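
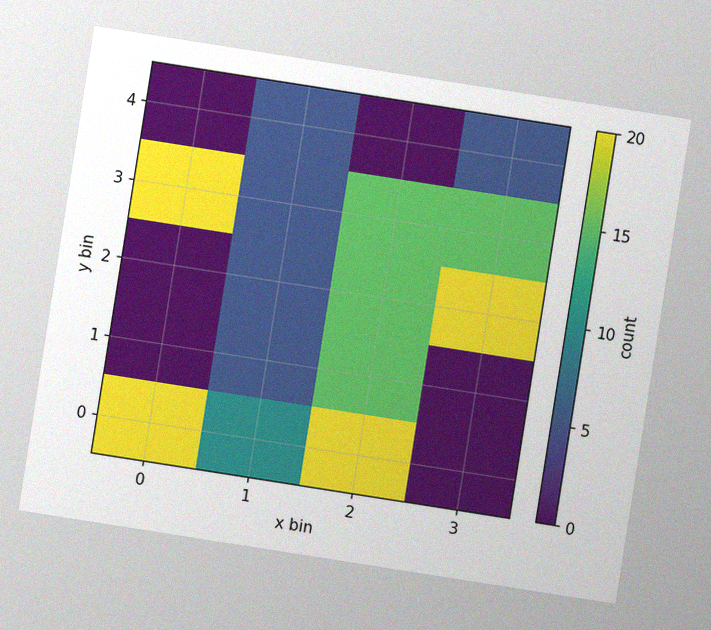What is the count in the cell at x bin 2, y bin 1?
The chart is tilted about 9° clockwise, with some photo noise. Matching the cell (2, 1) against the colorbar gives 15.

15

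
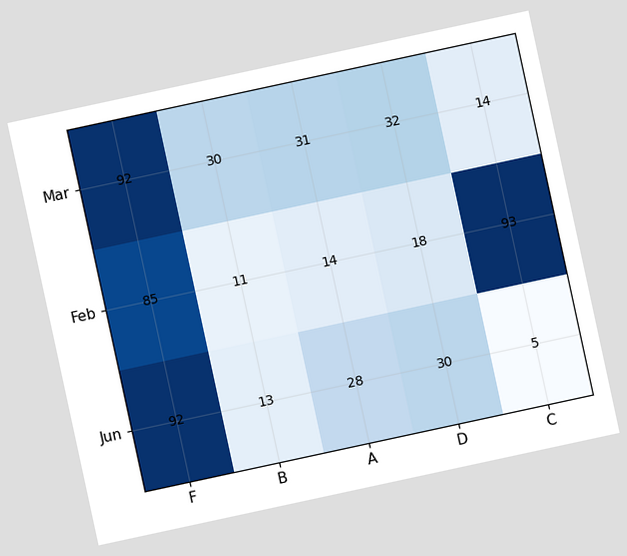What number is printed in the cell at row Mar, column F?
The chart is tilted about 12° counter-clockwise. The (Mar, F) cell reads 92.

92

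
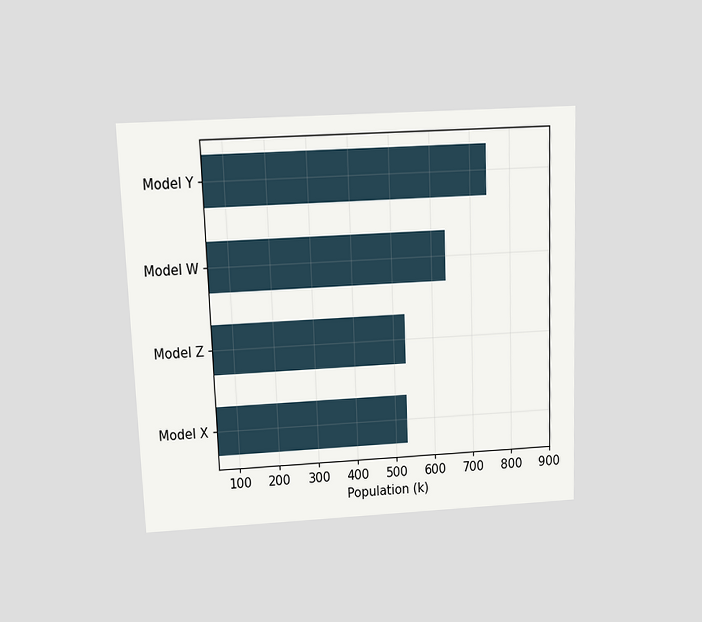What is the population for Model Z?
530k

The chart is tilted about 2° counter-clockwise and viewed slightly from above. Reading along the chart's x-axis, the Model Z bar reaches 530k.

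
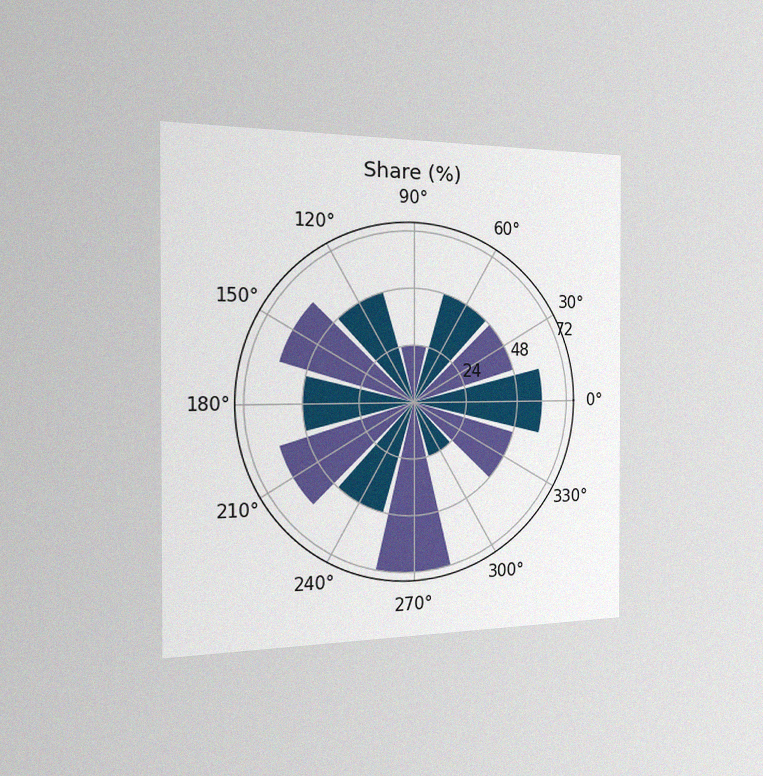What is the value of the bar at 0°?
The chart is viewed slightly from the left, with some photo noise. The bar at 0° reaches 60% on the radial axis.

60%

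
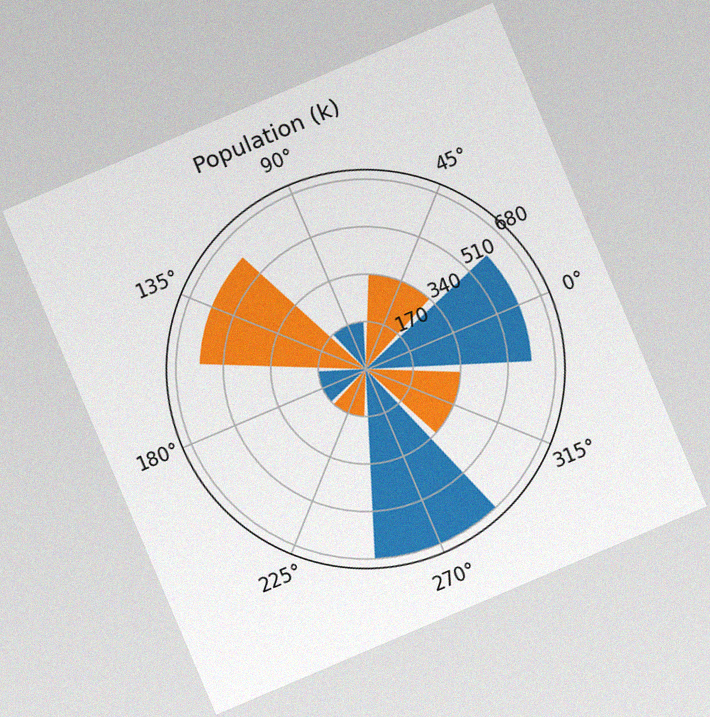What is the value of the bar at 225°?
The chart is tilted about 23° counter-clockwise, with some photo noise. The bar at 225° reaches 170k on the radial axis.

170k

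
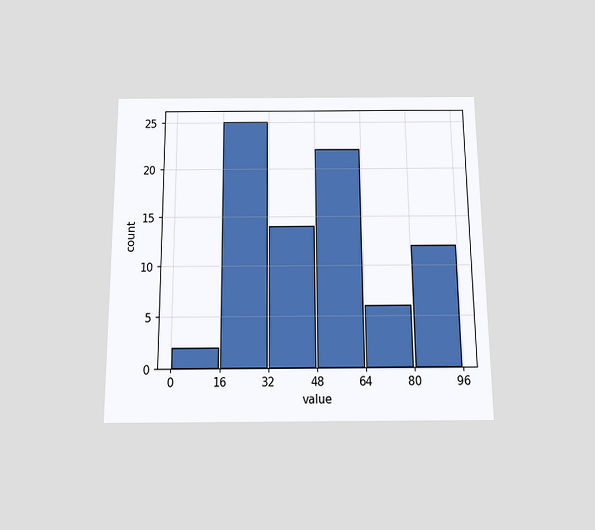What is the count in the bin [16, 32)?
The chart is viewed slightly from below. The [16, 32) bin has height 25.

25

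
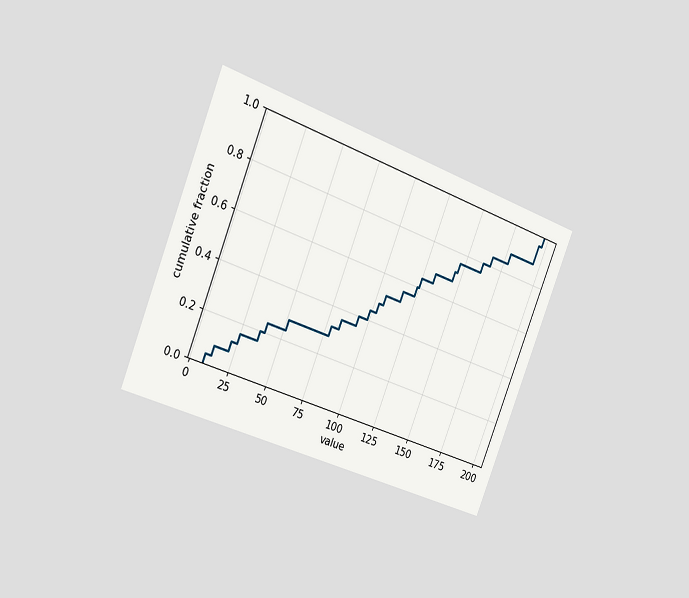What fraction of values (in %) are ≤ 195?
96%

The chart is tilted about 22° clockwise and viewed slightly from the left. At x=195 the ECDF step is at 96%.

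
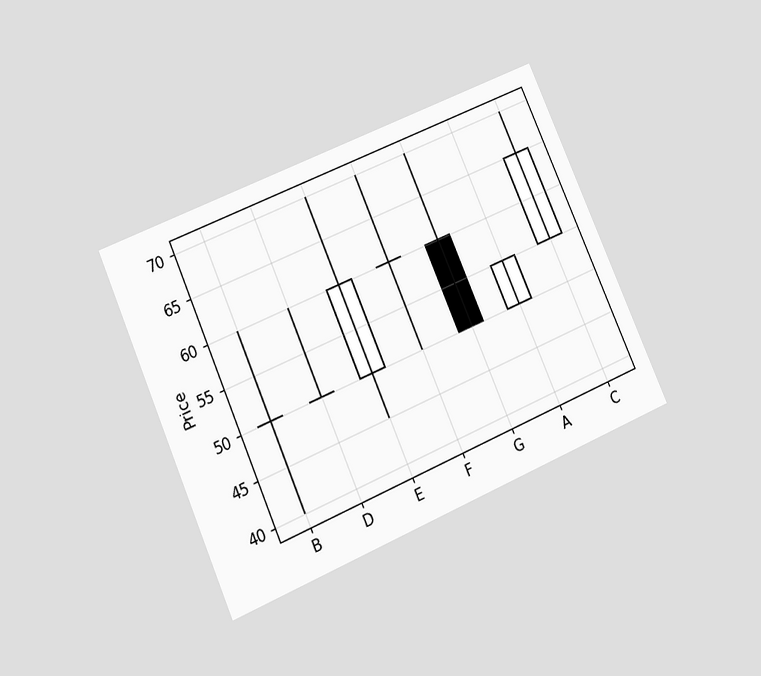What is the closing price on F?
60

The chart is tilted about 23° counter-clockwise and viewed at a slight angle. The F candle closes at 60.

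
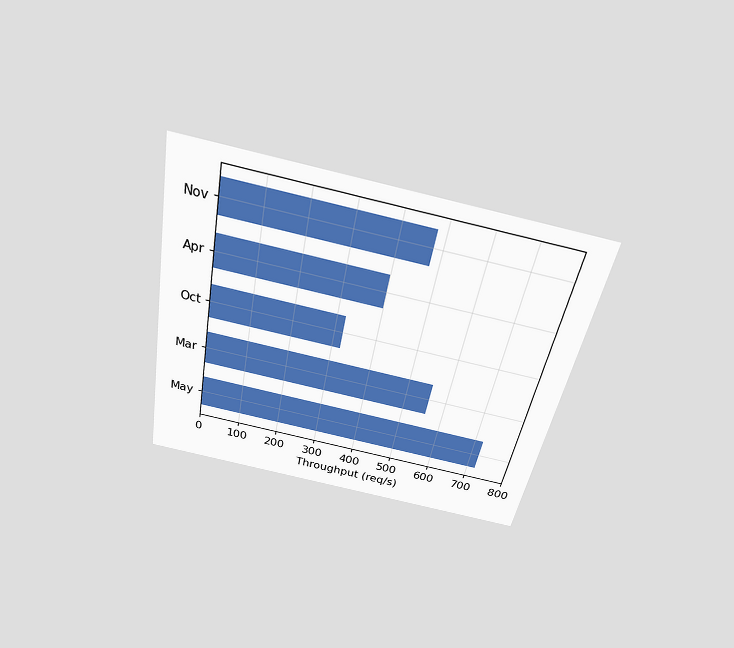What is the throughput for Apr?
The chart is tilted about 11° clockwise and viewed slightly from above. Reading along the chart's x-axis, the Apr bar reaches 400req/s.

400req/s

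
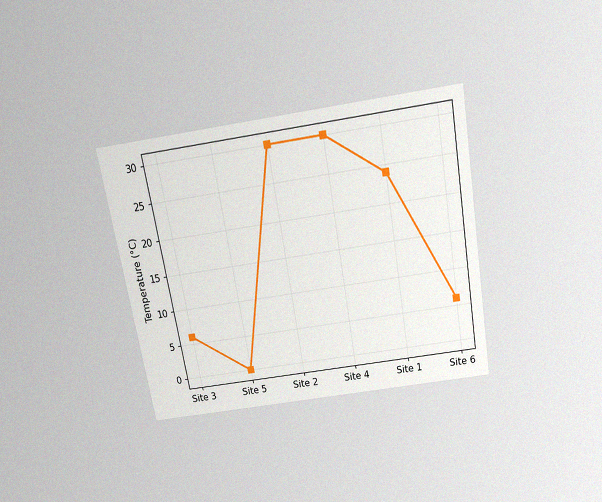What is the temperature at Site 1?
The chart is tilted about 10° counter-clockwise and viewed slightly from above, with some photo noise. At Site 1, the line is at 24°C.

24°C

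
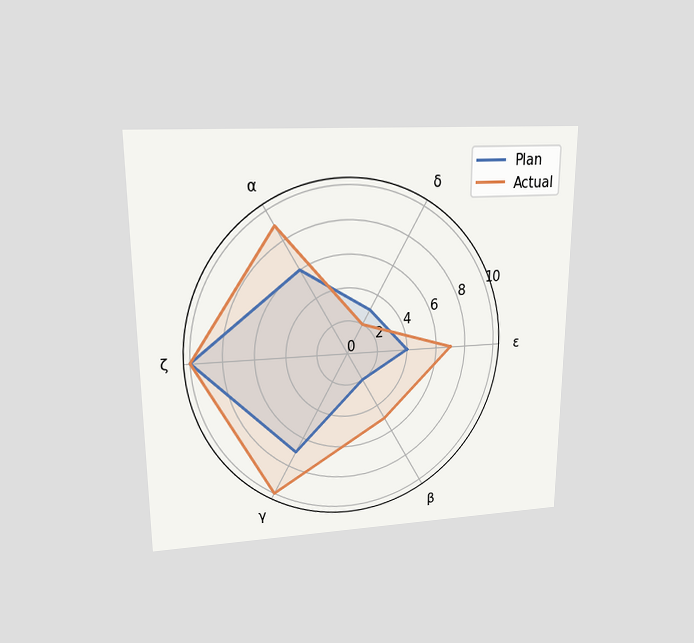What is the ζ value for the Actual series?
The chart is viewed at a slight angle. On the ζ axis, Actual reaches 10.

10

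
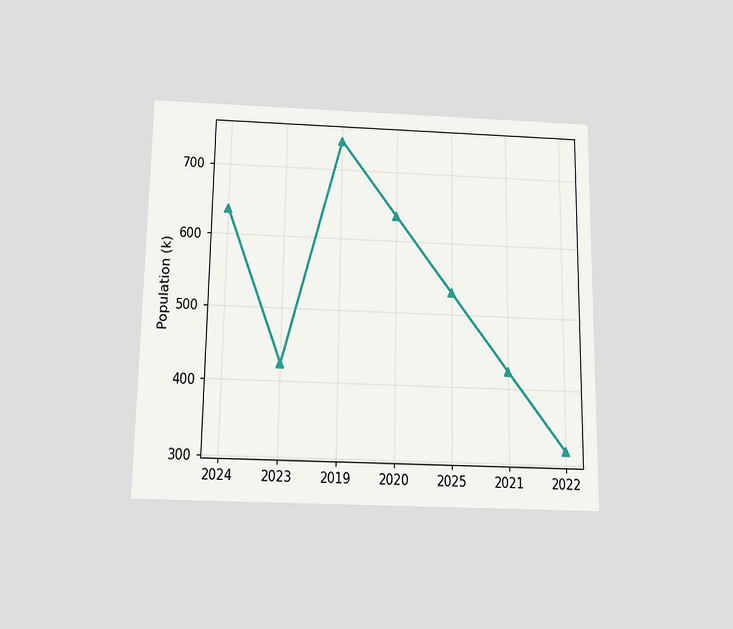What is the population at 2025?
The chart is viewed slightly from below. At 2025, the line is at 530k.

530k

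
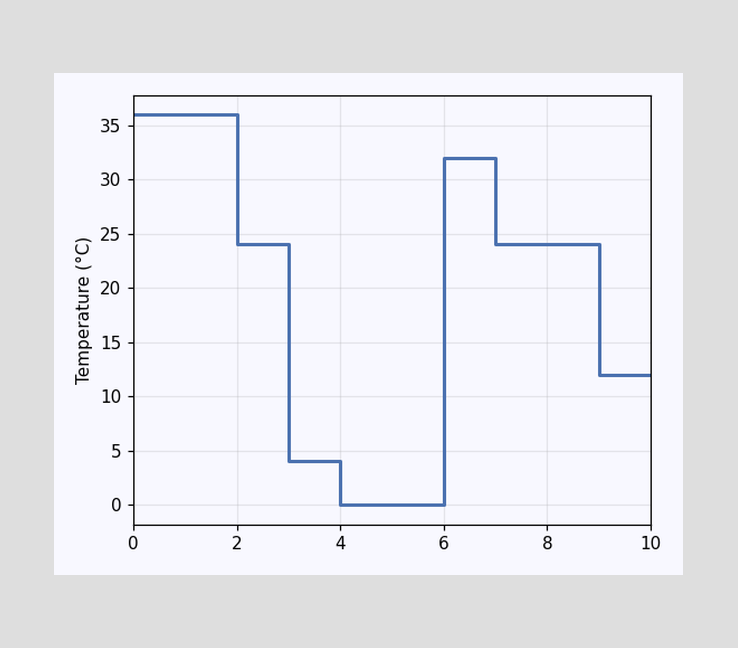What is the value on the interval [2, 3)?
24°C

On [2, 3) the step sits at 24°C.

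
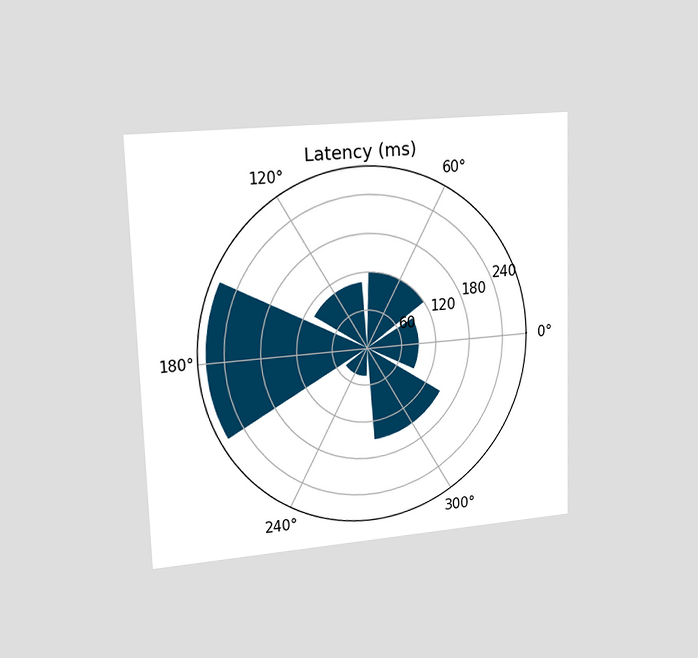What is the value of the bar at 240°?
The chart is tilted about 2° counter-clockwise and viewed slightly from the left. The bar at 240° reaches 45ms on the radial axis.

45ms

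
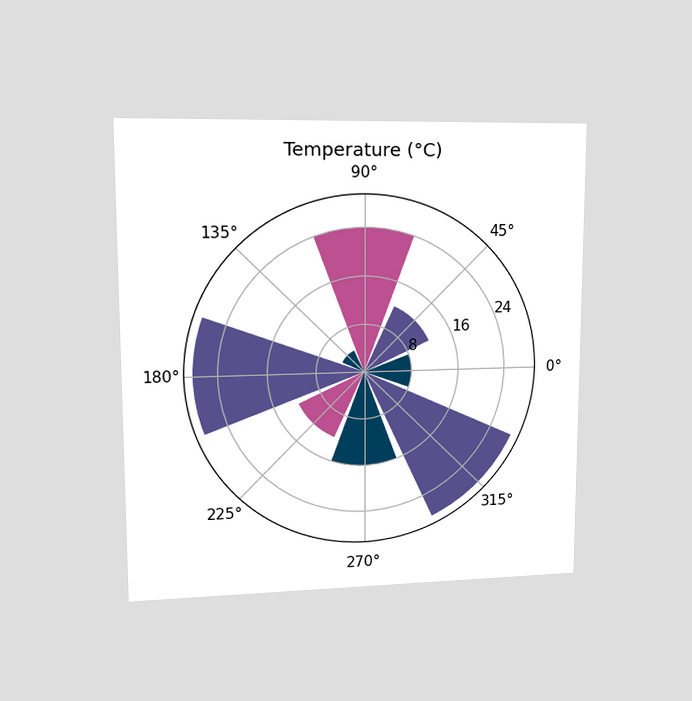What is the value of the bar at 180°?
The chart is viewed at a slight angle. The bar at 180° reaches 28°C on the radial axis.

28°C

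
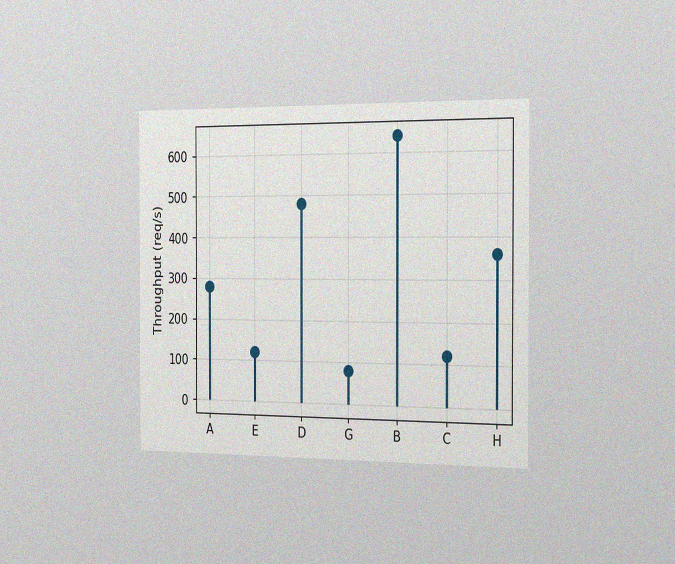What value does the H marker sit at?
The chart is viewed slightly from the right, with some photo noise. The H marker sits at 360req/s.

360req/s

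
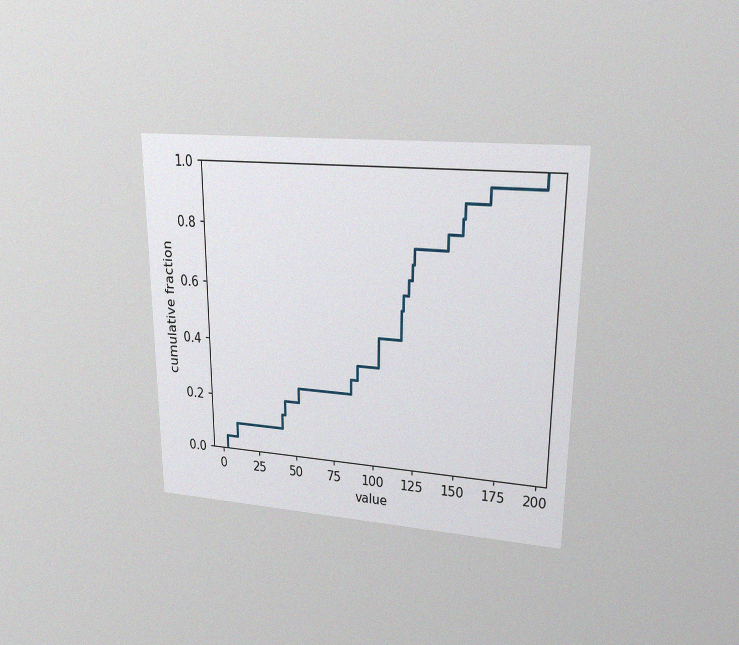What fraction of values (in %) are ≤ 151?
The chart is viewed at a slight angle, with some photo noise. At x=151 the ECDF step is at 85%.

85%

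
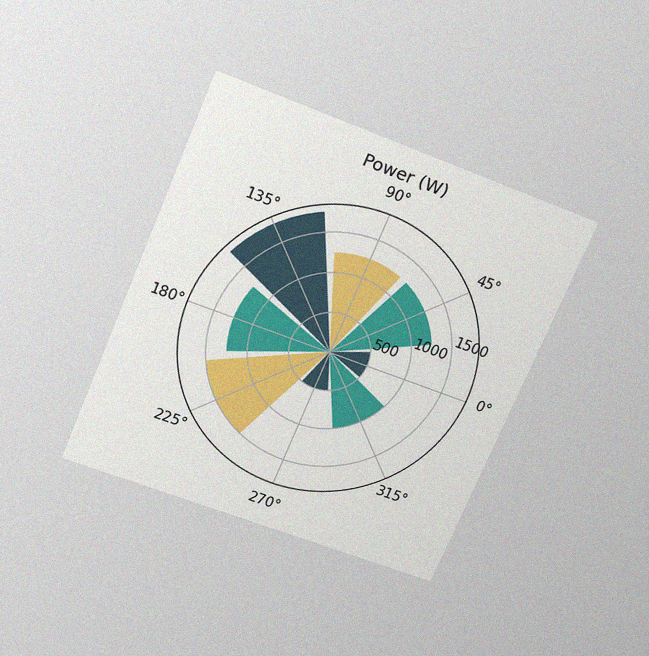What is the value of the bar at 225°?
1500W

The chart is tilted about 23° clockwise and viewed slightly from above, with some photo noise. The bar at 225° reaches 1500W on the radial axis.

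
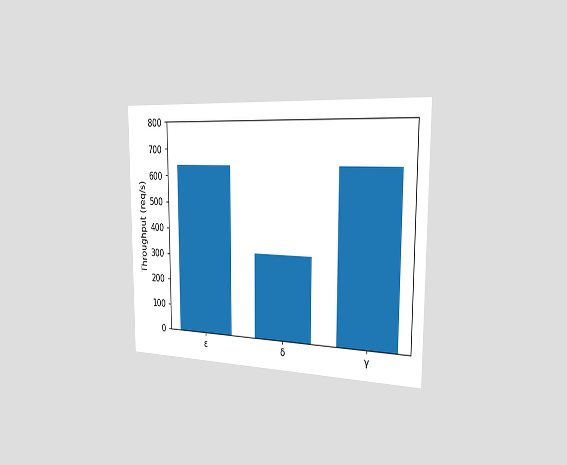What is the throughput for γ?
640req/s

The chart is viewed slightly from the right. Reading along the chart's y-axis, the γ bar reaches 640req/s.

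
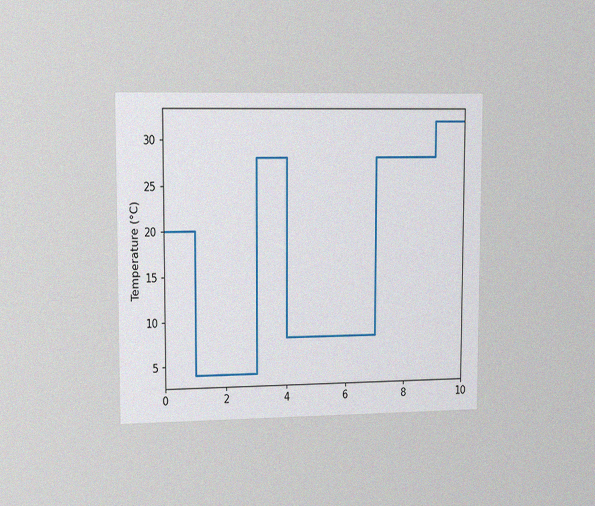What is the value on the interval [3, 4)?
28°C

The chart is viewed slightly from the left, with some photo noise. On [3, 4) the step sits at 28°C.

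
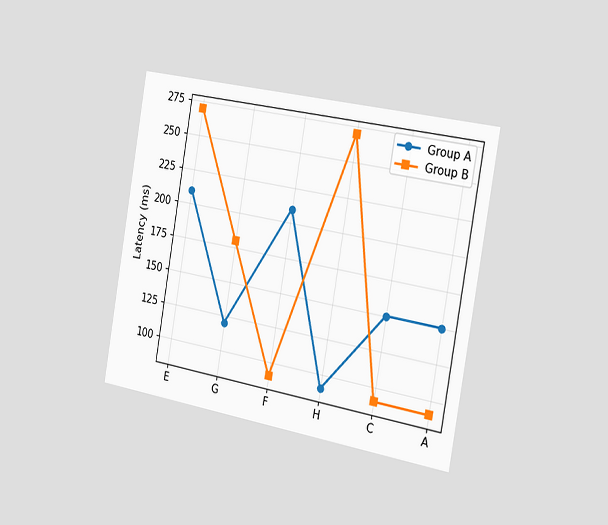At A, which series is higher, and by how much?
Group A, by 60ms

The chart is tilted about 10° clockwise and viewed slightly from the right. At A, Group A sits above the other line by 60ms.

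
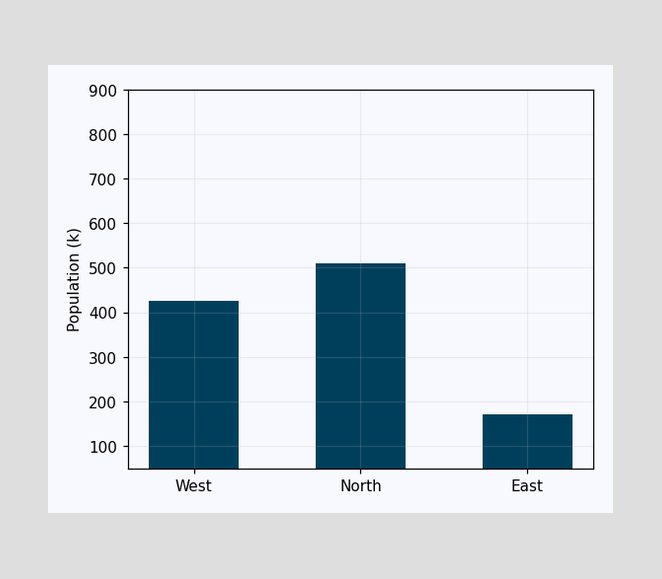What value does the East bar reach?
Reading along the chart's y-axis, the East bar reaches 170k.

170k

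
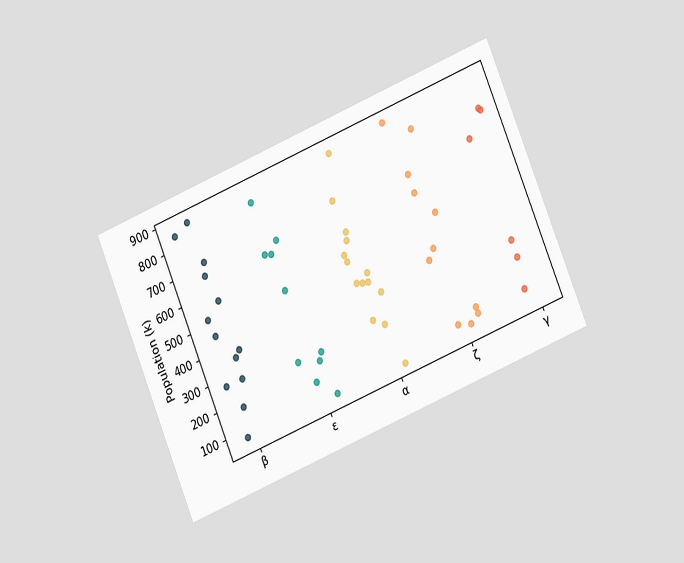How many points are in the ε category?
10

The chart is tilted about 22° counter-clockwise and viewed at a slight angle. Counting the markers in the ε column gives 10.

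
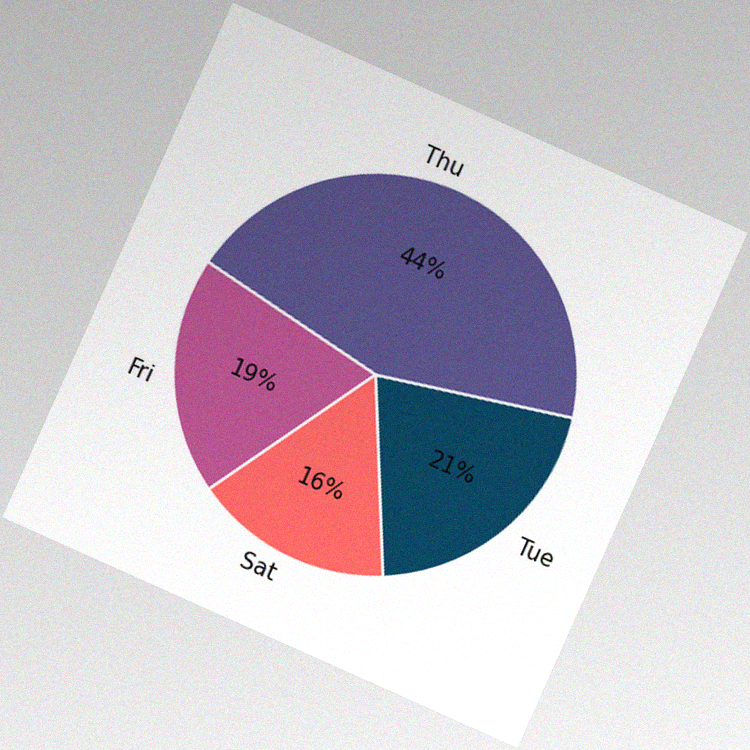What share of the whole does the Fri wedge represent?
The chart is tilted about 24° clockwise, with some photo noise. The Fri slice takes up 19% of the pie.

19%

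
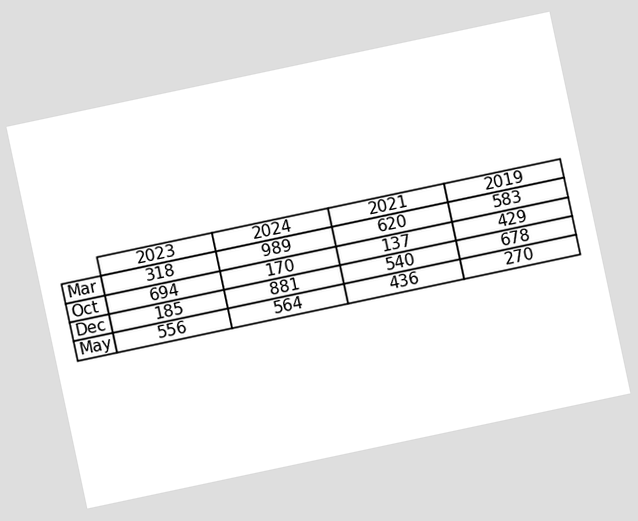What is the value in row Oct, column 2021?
137

The chart is tilted about 12° counter-clockwise. The (Oct, 2021) cell reads 137.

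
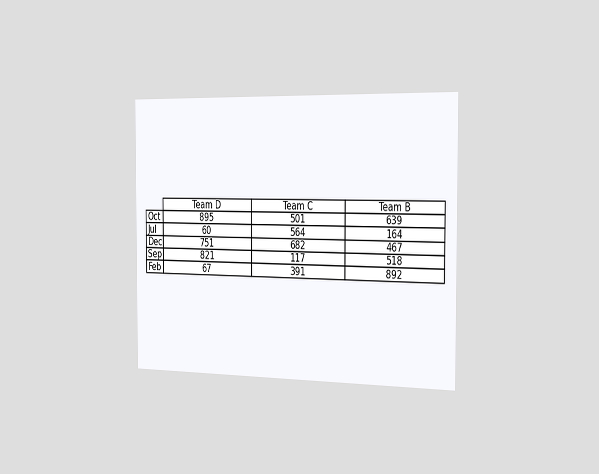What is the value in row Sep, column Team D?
The chart is viewed slightly from the right. The (Sep, Team D) cell reads 821.

821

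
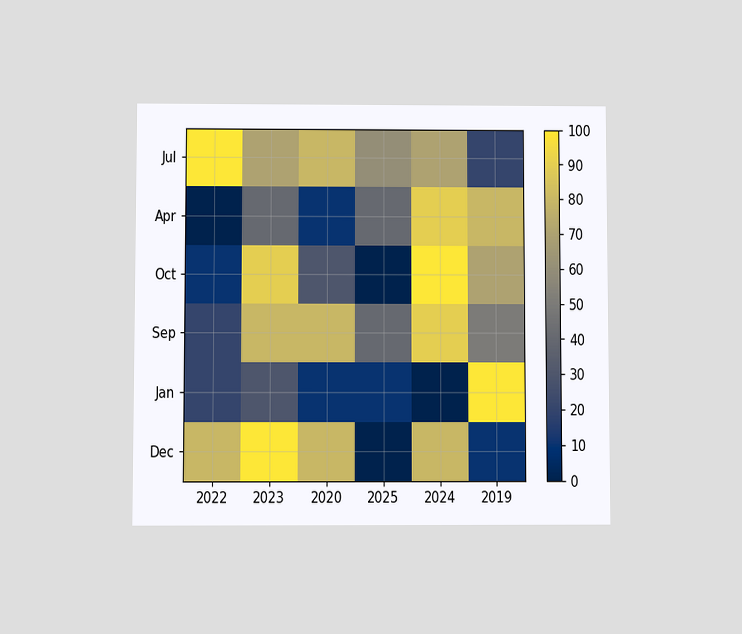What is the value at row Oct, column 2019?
70

The chart is viewed slightly from below. Matching cell (Oct, 2019) against the colorbar gives 70.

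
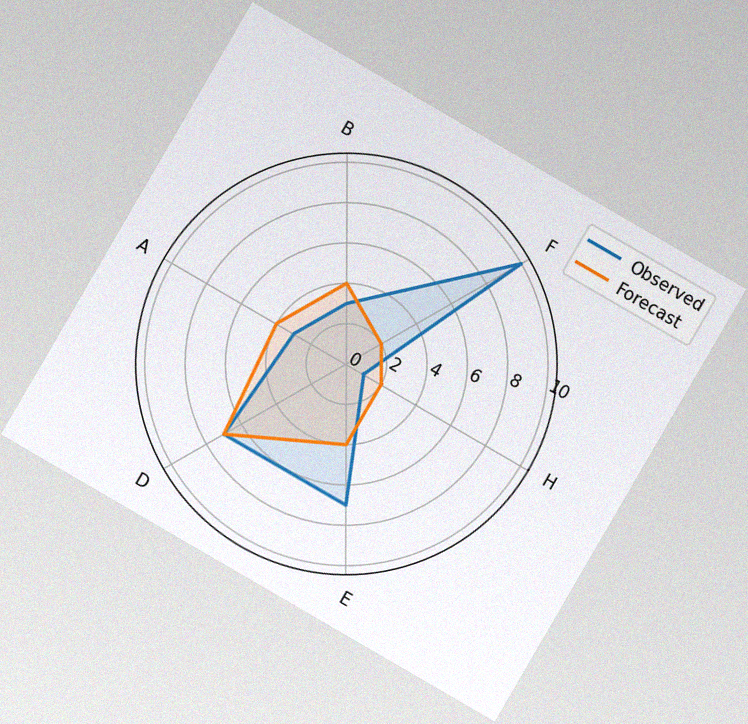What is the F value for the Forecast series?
2

The chart is tilted about 30° clockwise, with some photo noise. On the F axis, Forecast reaches 2.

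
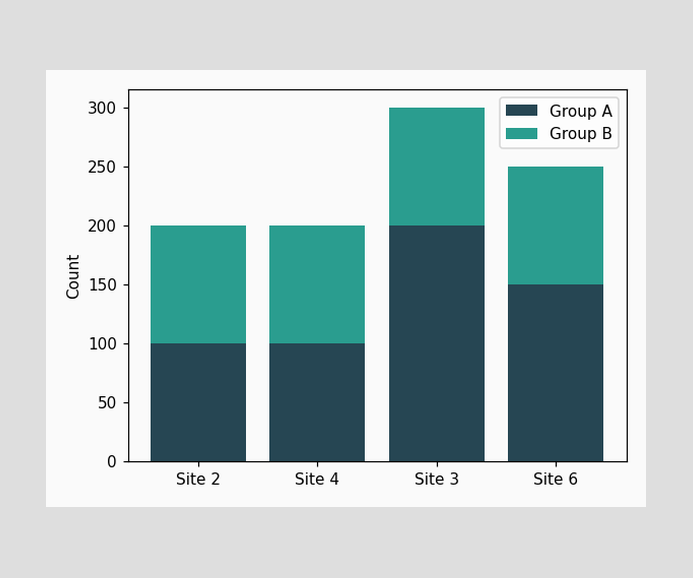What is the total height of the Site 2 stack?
The Site 2 stack's top reaches 200 on the y-axis.

200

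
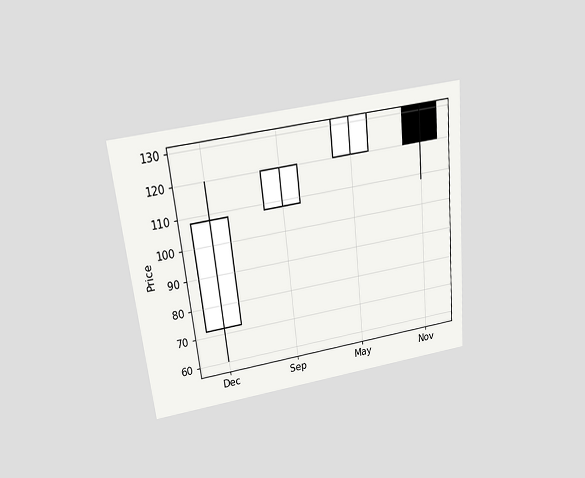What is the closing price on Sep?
The chart is tilted about 6° counter-clockwise and viewed slightly from above. The Sep candle closes at 120.

120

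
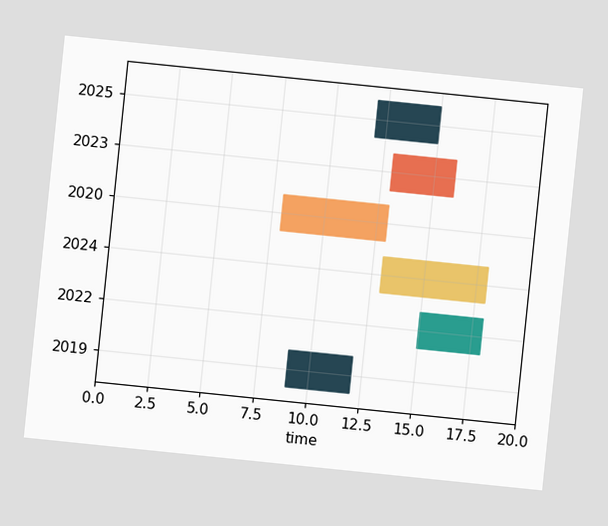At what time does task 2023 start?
The chart is tilted about 6° clockwise. The 2023 bar begins at t=13.

13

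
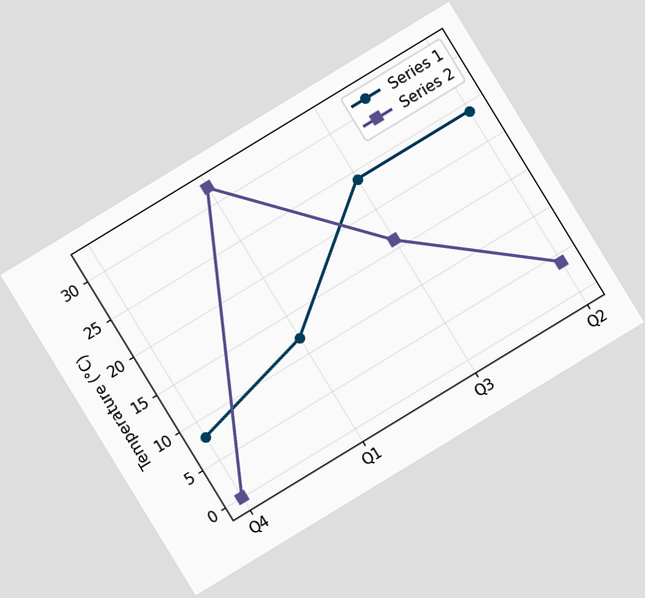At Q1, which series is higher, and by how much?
The chart is tilted about 31° counter-clockwise. At Q1, Series 2 sits above the other line by 20°C.

Series 2, by 20°C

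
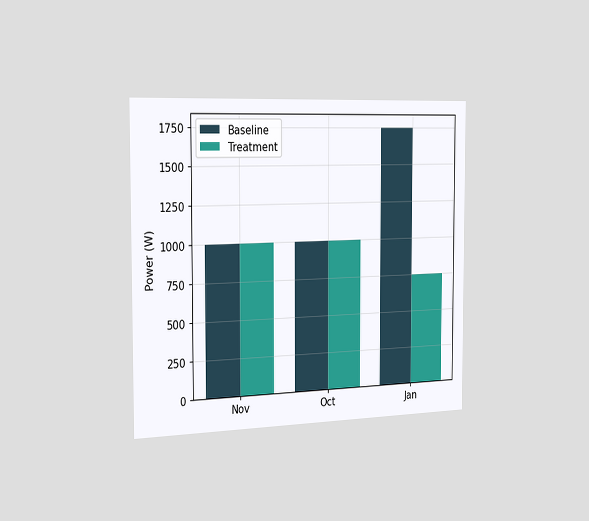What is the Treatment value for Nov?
The chart is viewed slightly from the left. The Treatment bar at Nov reaches 1000W on the y-axis.

1000W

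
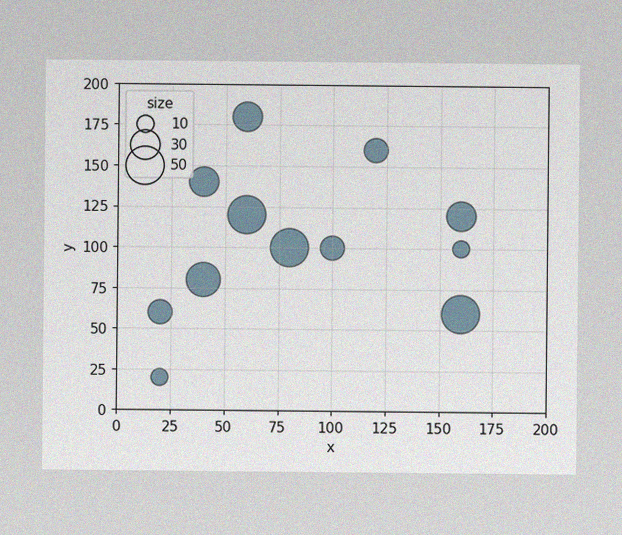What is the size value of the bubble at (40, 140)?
30

The image has some photo noise and uneven lighting. Matching the bubble at (40, 140) against the size legend gives 30.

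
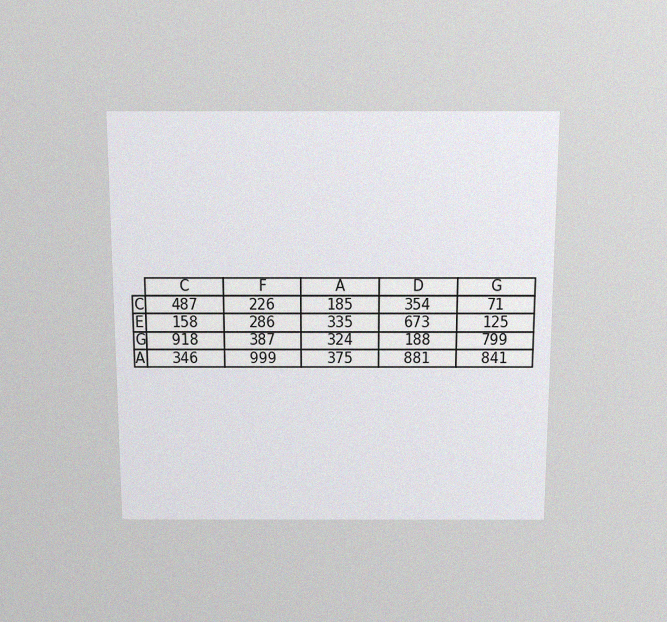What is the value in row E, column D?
The chart is viewed slightly from above, with some photo noise. The (E, D) cell reads 673.

673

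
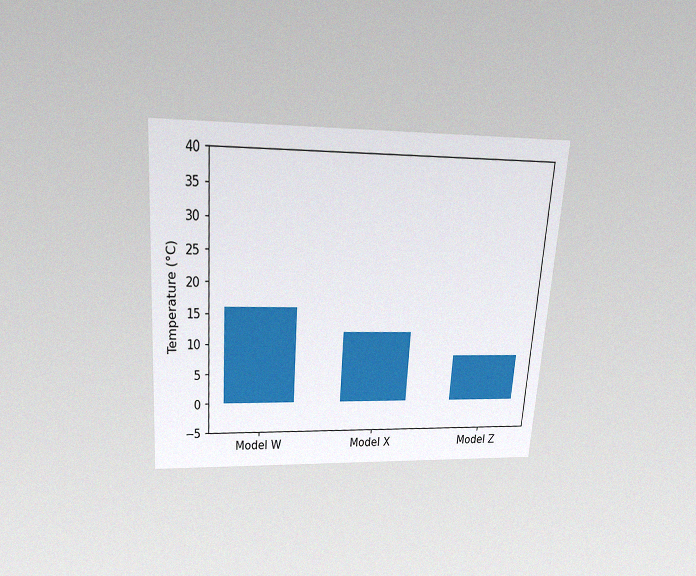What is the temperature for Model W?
16°C

The chart is tilted about 4° clockwise and viewed slightly from above, with some photo noise. Reading along the chart's y-axis, the Model W bar reaches 16°C.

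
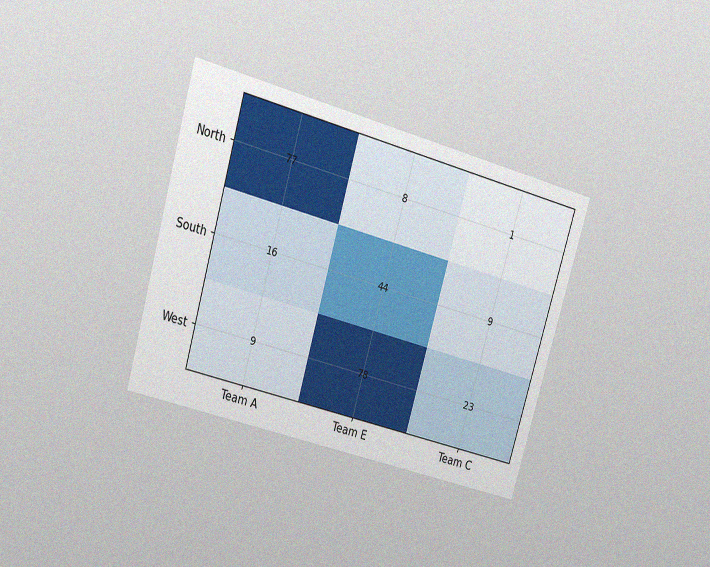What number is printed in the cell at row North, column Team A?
77

The chart is tilted about 16° clockwise and viewed at a slight angle, with some photo noise. The (North, Team A) cell reads 77.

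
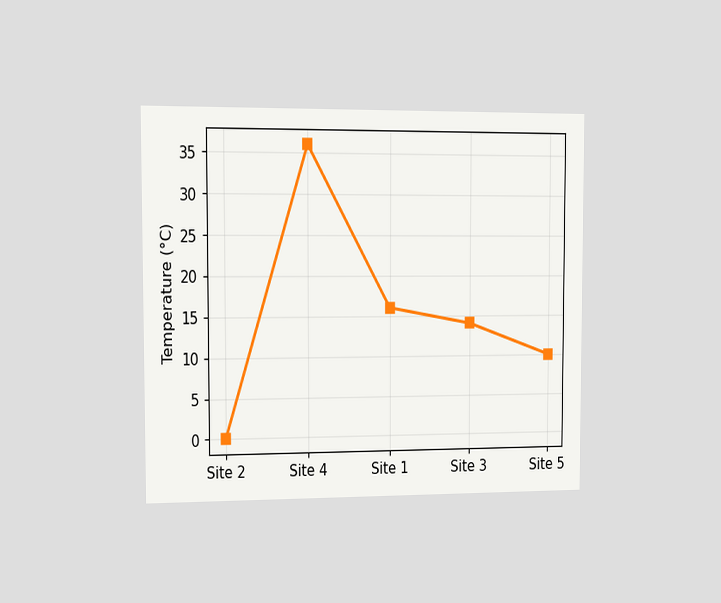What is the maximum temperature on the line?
The chart is viewed slightly from the left. The highest point is at Site 4, and reading across to the y-axis gives 36°C.

36°C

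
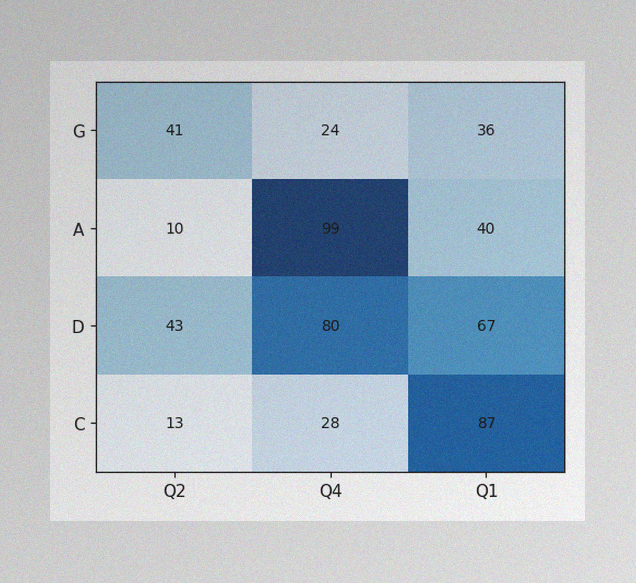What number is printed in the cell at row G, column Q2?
41

The image has some photo noise and uneven lighting. The (G, Q2) cell reads 41.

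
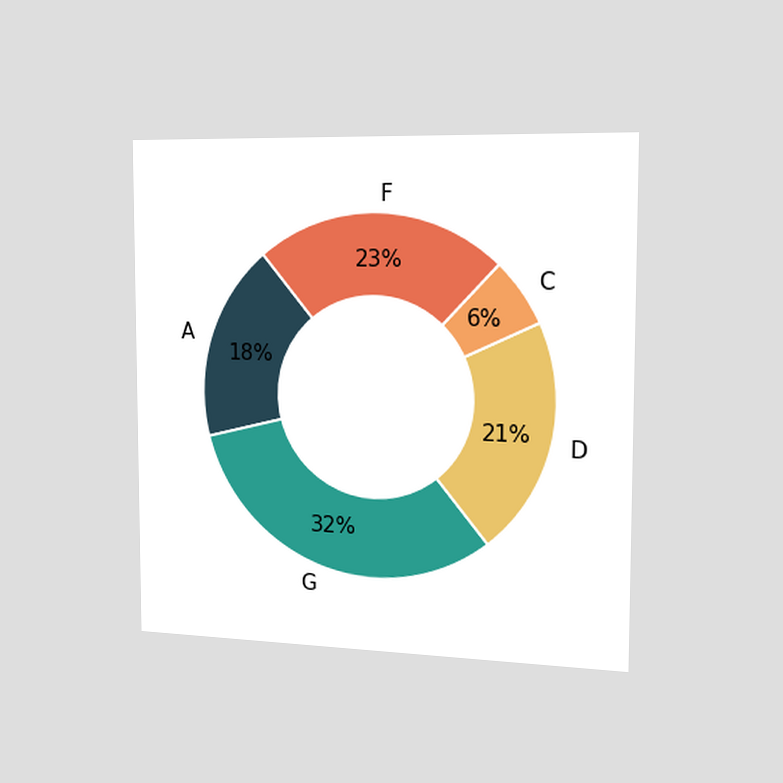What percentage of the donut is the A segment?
The chart is viewed slightly from the right. The A segment takes up 18% of the ring.

18%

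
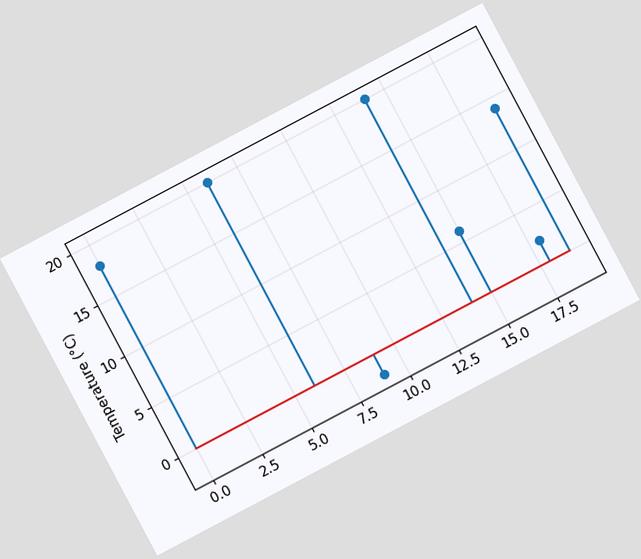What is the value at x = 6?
The chart is tilted about 28° counter-clockwise. The stem at x=6 reaches 20°C.

20°C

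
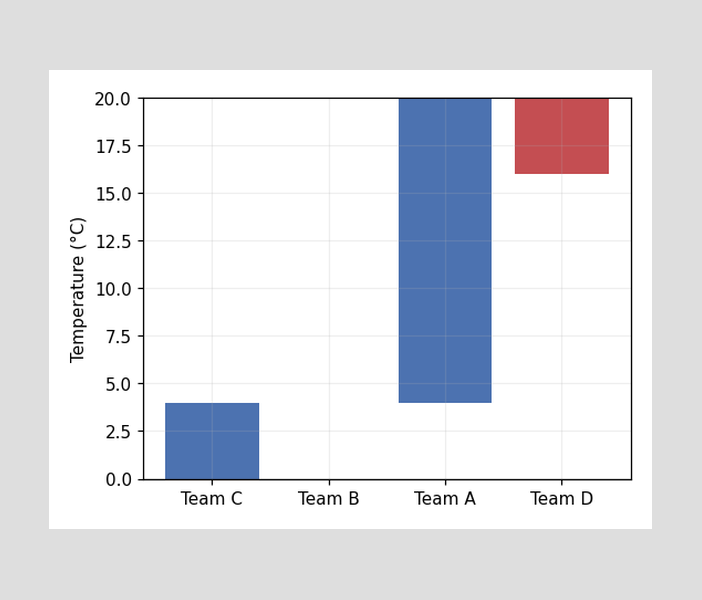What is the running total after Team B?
After Team B the running total reaches 4°C.

4°C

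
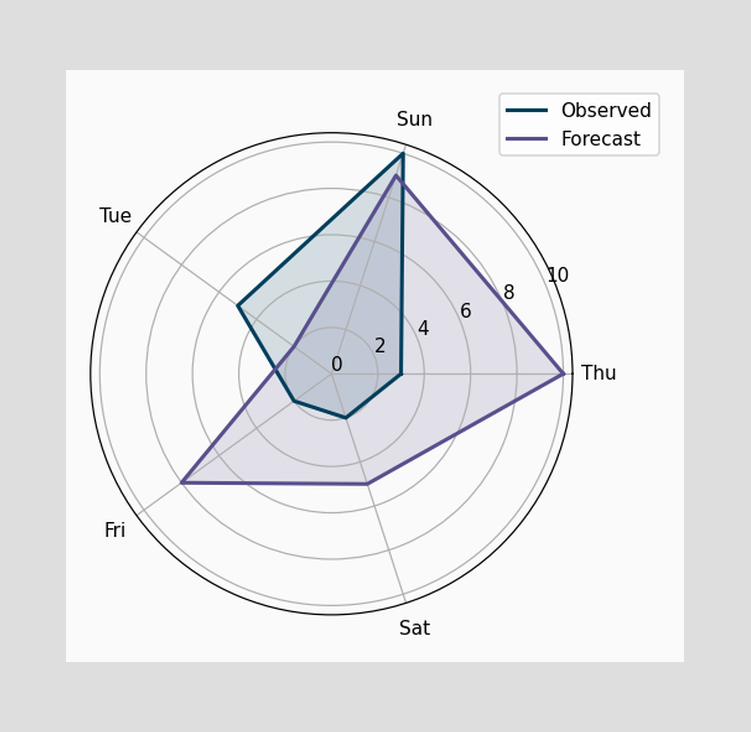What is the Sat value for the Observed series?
On the Sat axis, Observed reaches 2.

2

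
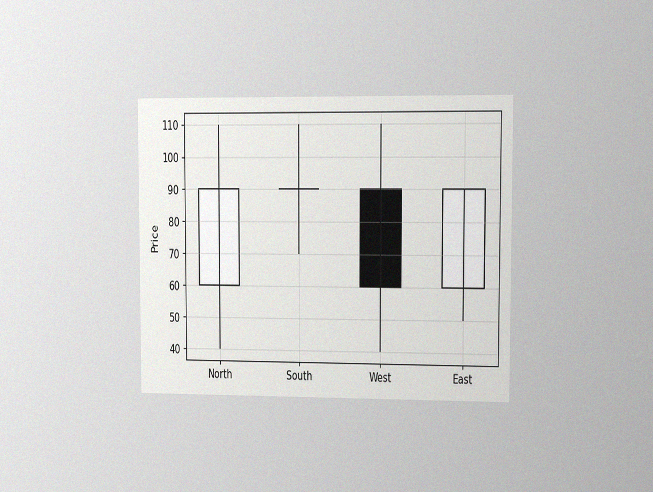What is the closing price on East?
The chart is viewed slightly from the right, with some photo noise. The East candle closes at 90.

90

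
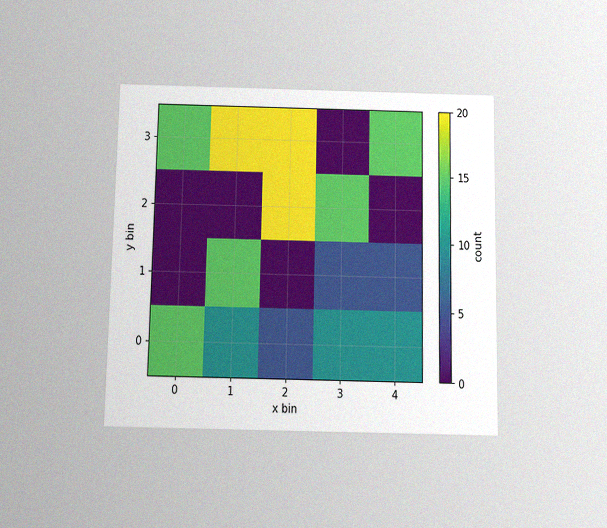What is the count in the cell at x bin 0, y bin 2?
The chart is viewed slightly from below, with some photo noise. Matching the cell (0, 2) against the colorbar gives 0.

0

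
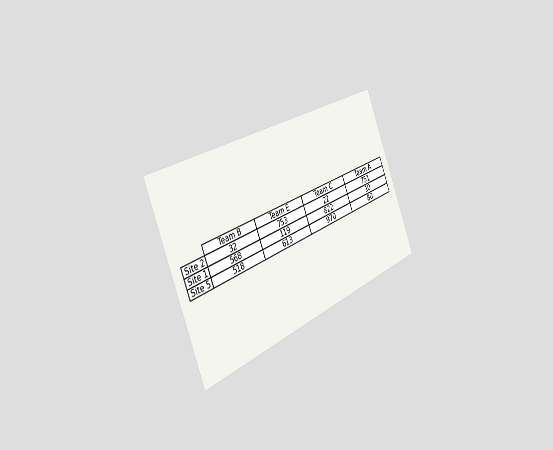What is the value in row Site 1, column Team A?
The chart is tilted about 23° counter-clockwise and viewed slightly from the left. The (Site 1, Team A) cell reads 10.

10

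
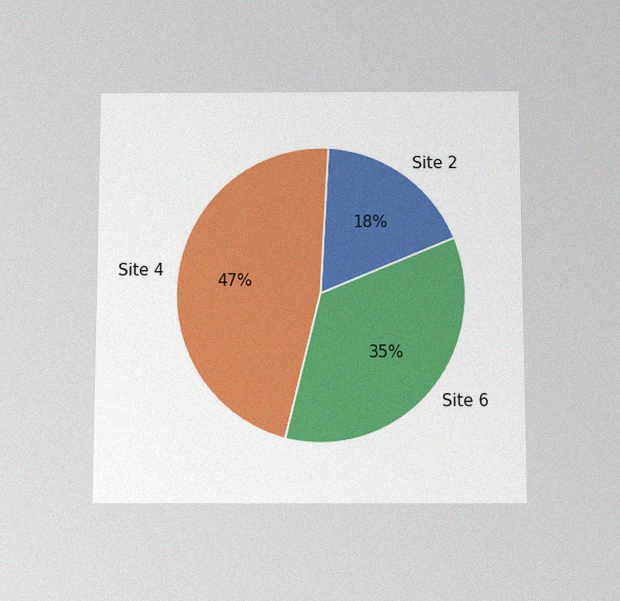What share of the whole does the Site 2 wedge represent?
18%

The chart is viewed slightly from below, with some photo noise. The Site 2 slice takes up 18% of the pie.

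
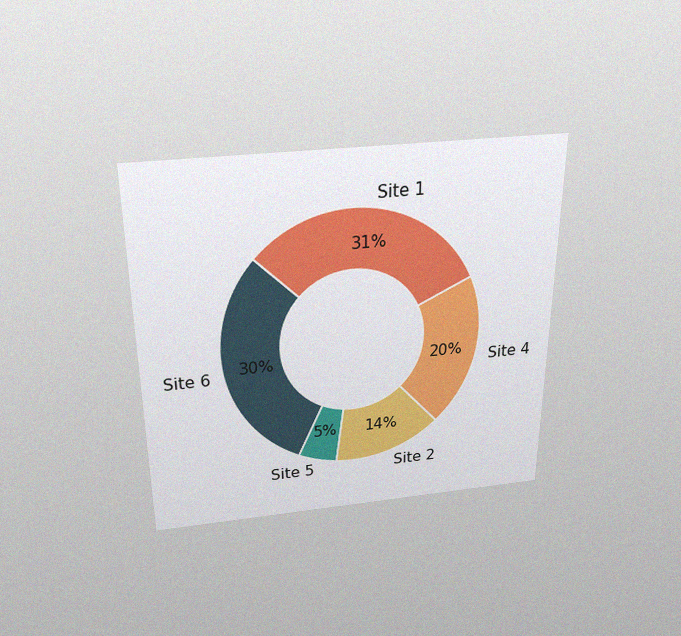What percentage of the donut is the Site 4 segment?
The chart is viewed slightly from above, with some photo noise. The Site 4 segment takes up 20% of the ring.

20%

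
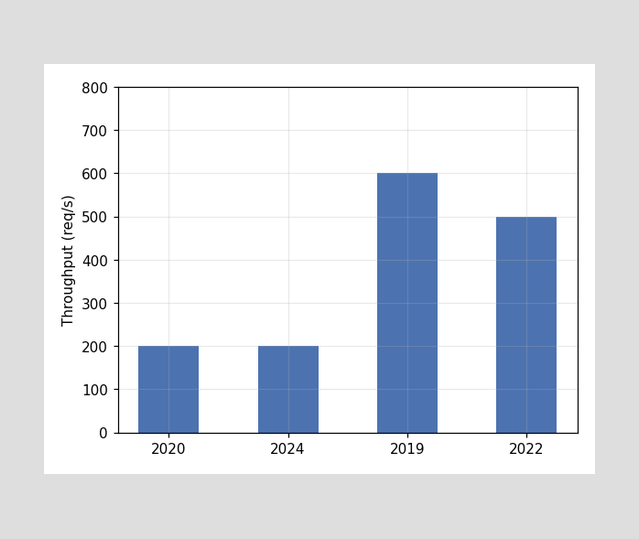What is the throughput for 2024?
200req/s

Reading along the chart's y-axis, the 2024 bar reaches 200req/s.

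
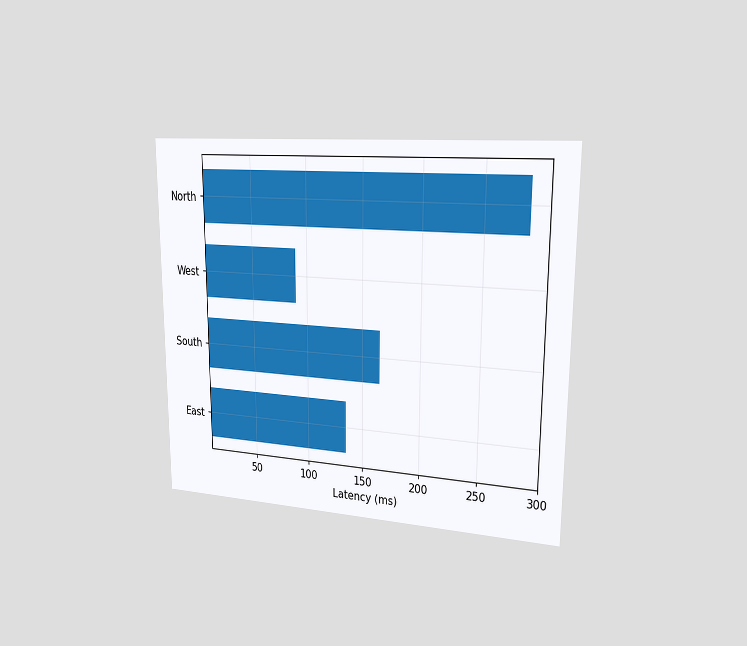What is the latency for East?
The chart is viewed slightly from the right. Reading along the chart's x-axis, the East bar reaches 135ms.

135ms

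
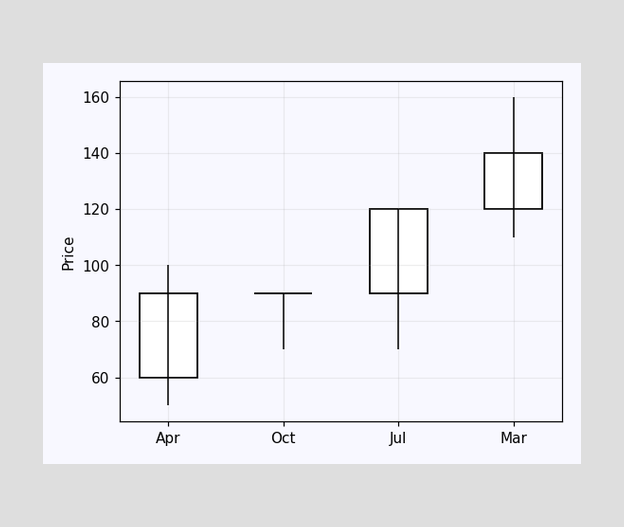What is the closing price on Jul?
The Jul candle closes at 120.

120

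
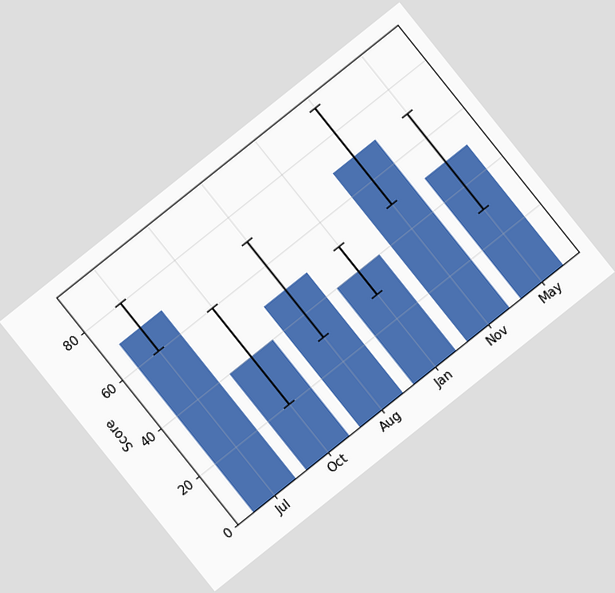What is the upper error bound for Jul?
80

The chart is tilted about 39° counter-clockwise. The Jul bar's upper whisker reaches 80.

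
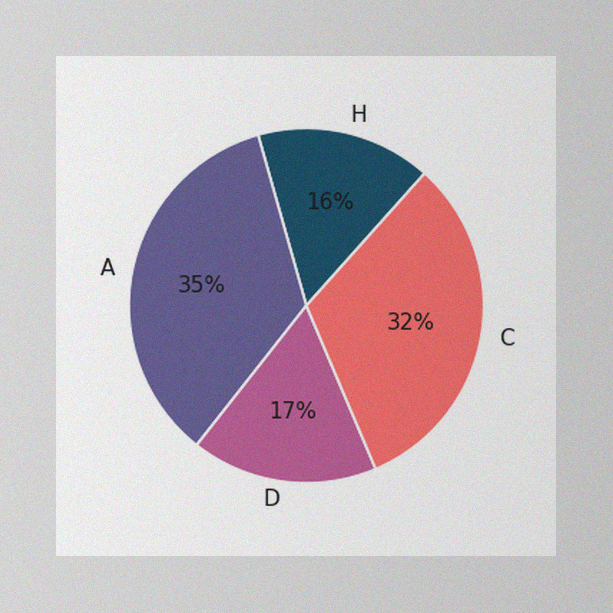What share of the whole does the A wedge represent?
The image has some photo noise and uneven lighting. The A slice takes up 35% of the pie.

35%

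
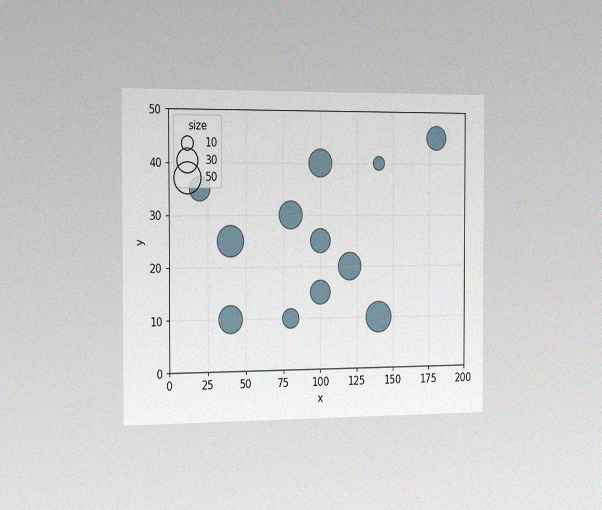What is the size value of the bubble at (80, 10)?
20

The chart is viewed slightly from the left, with some photo noise. Matching the bubble at (80, 10) against the size legend gives 20.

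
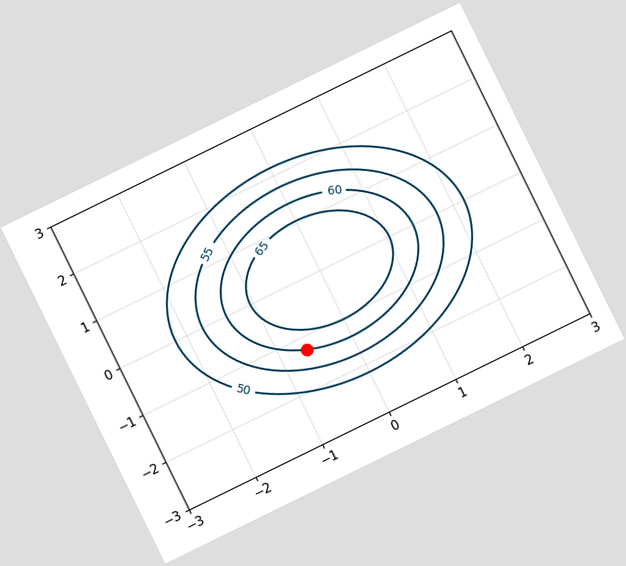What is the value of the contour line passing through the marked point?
60

The chart is tilted about 26° counter-clockwise. The marked point sits on the contour labelled 60.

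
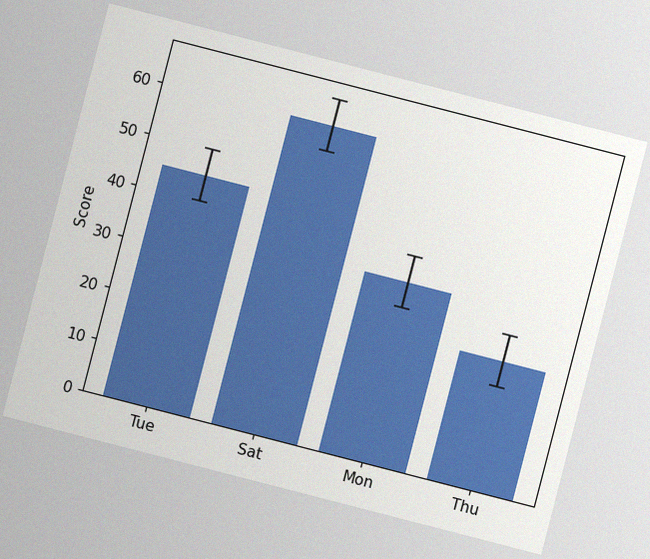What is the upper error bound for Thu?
30

The chart is tilted about 14° clockwise, with some photo noise. The Thu bar's upper whisker reaches 30.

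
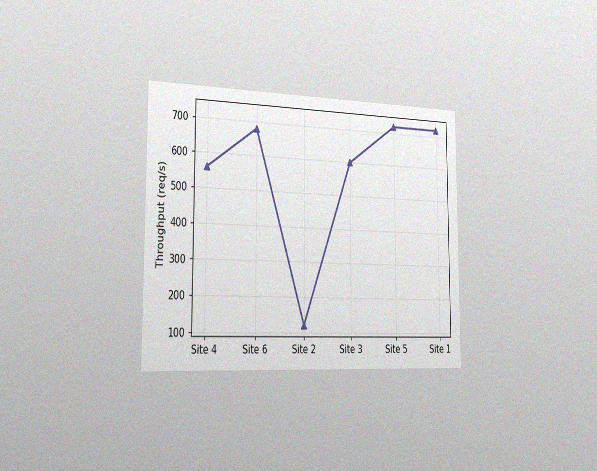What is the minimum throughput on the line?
The chart is viewed slightly from the left, with some photo noise. The lowest point is at Site 2, and reading across to the y-axis gives 120req/s.

120req/s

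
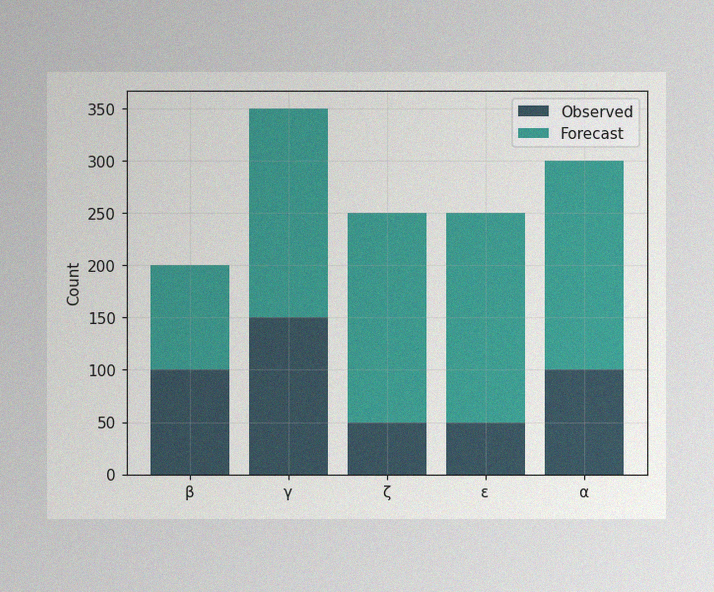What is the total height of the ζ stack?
250

The image has some photo noise and uneven lighting. The ζ stack's top reaches 250 on the y-axis.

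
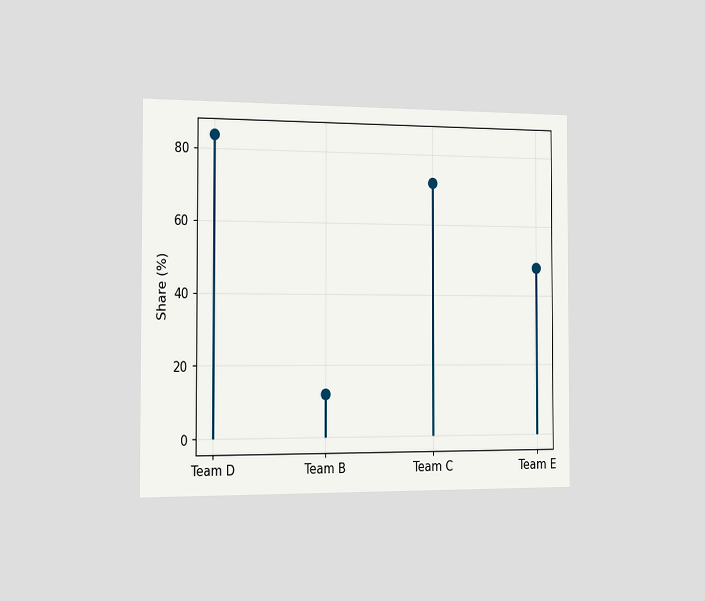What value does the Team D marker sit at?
The chart is viewed slightly from the left. The Team D marker sits at 84%.

84%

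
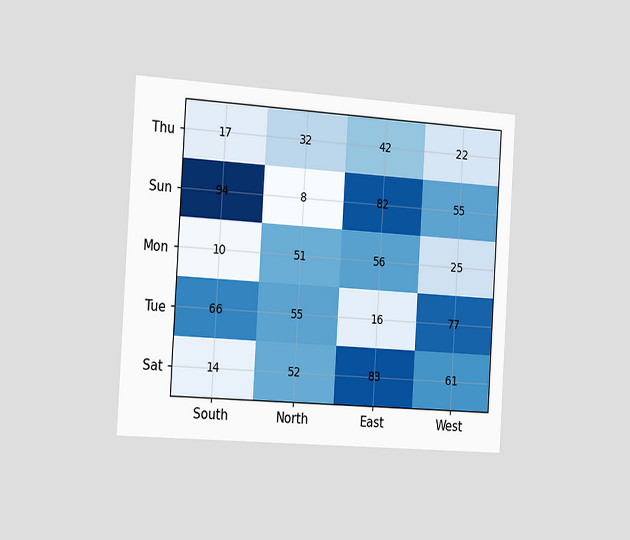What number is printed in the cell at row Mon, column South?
The chart is tilted about 3° clockwise and viewed slightly from the left. The (Mon, South) cell reads 10.

10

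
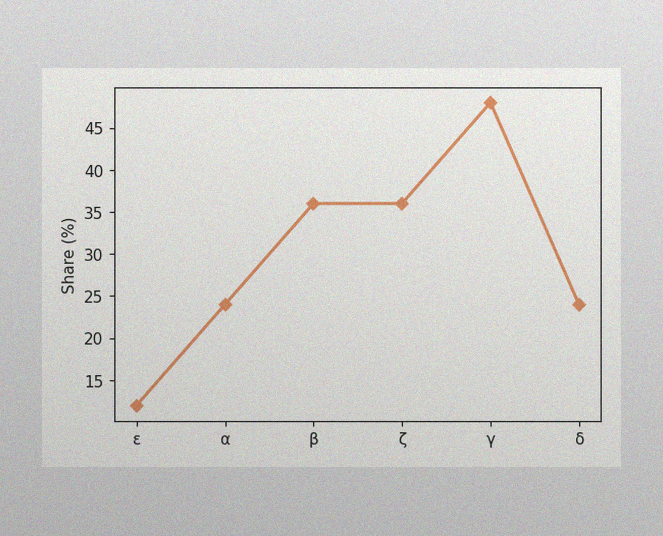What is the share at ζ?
The image has some photo noise and uneven lighting. At ζ, the line is at 36%.

36%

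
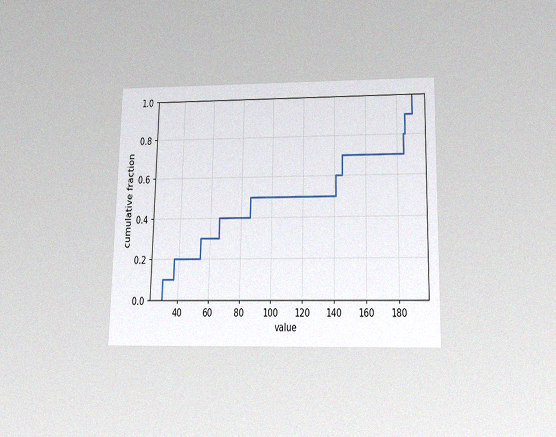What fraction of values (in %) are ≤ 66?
40%

The chart is viewed slightly from below, with some photo noise. At x=66 the ECDF step is at 40%.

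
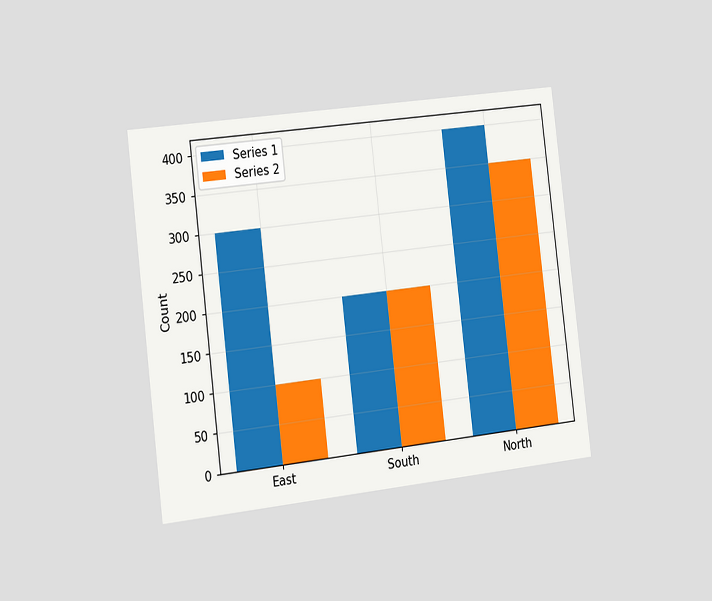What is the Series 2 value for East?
100

The chart is tilted about 7° counter-clockwise and viewed slightly from the left. The Series 2 bar at East reaches 100 on the y-axis.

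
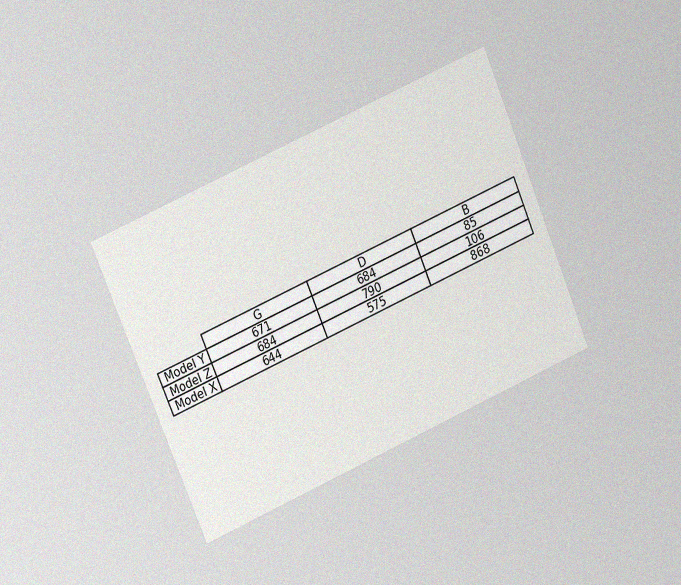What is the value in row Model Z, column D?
790

The chart is tilted about 23° counter-clockwise and viewed at a slight angle, with some photo noise. The (Model Z, D) cell reads 790.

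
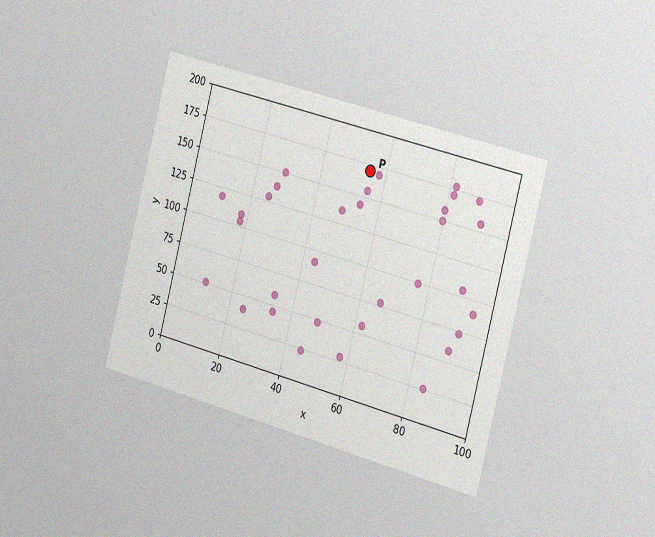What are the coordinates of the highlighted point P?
(55, 170)

The chart is tilted about 15° clockwise and viewed slightly from the right, with some photo noise. Following the gridlines from P to each axis, P sits at (55, 170).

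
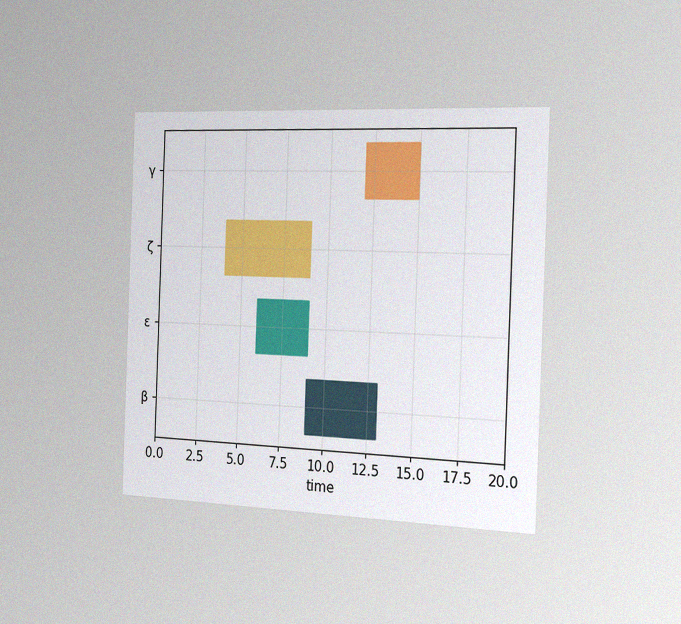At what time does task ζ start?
4

The chart is tilted about 2° clockwise and viewed slightly from the right, with some photo noise. The ζ bar begins at t=4.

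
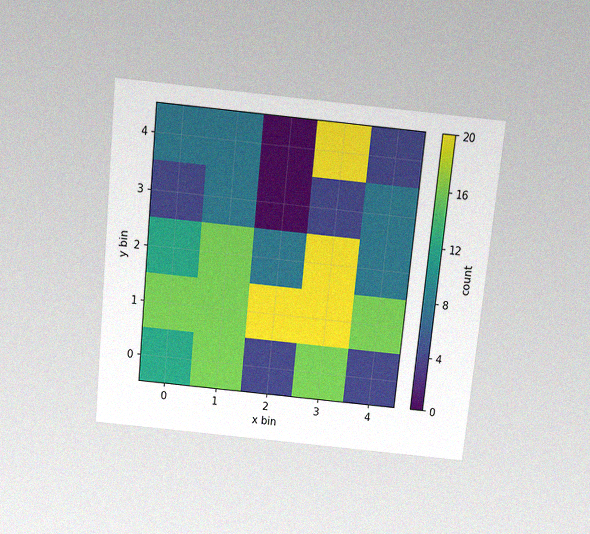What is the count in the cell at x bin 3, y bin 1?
20

The chart is tilted about 6° clockwise and viewed slightly from above, with some photo noise. Matching the cell (3, 1) against the colorbar gives 20.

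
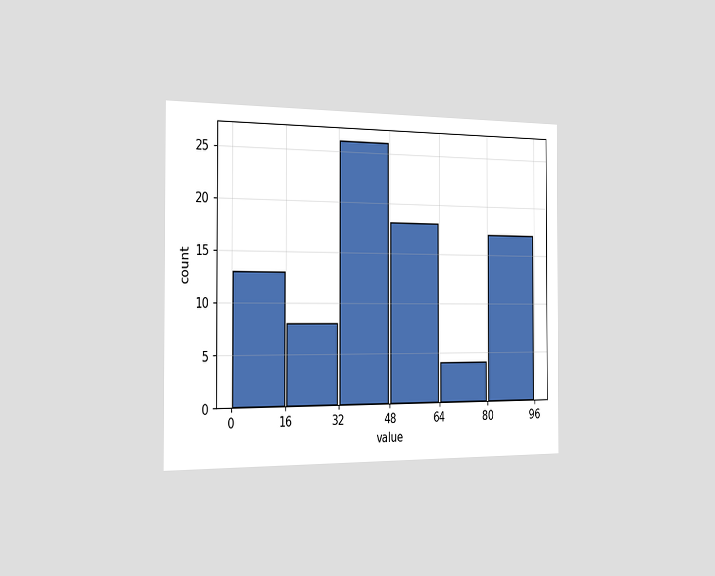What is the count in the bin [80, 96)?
The chart is viewed slightly from the left. The [80, 96) bin has height 17.

17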